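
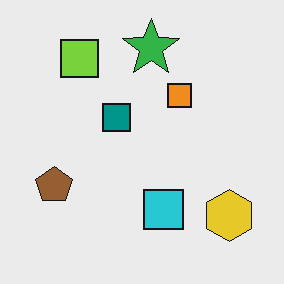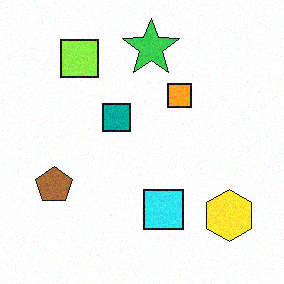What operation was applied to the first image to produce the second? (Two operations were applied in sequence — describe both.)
The transformation is: degraded with light additive noise, then brightened a little.

Random speckle covers the whole image, including the flat background. Every pixel — background and shapes alike — is uniformly brightened.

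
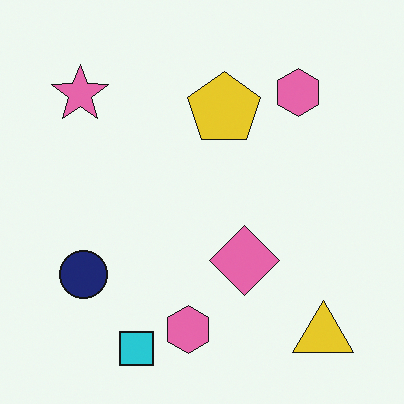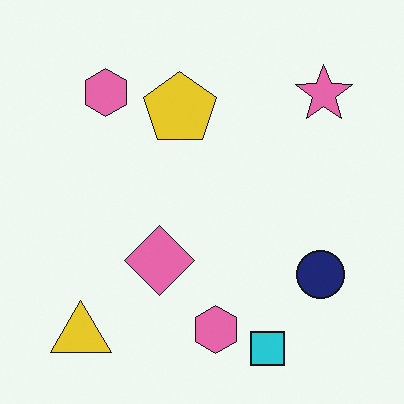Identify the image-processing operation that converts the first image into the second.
This is the original image flipped horizontally (left ↔ right).

The pink star is in the top-left of the first image and the top-right of the second — shapes on opposite sides of the vertical midline have swapped in a mirror flip.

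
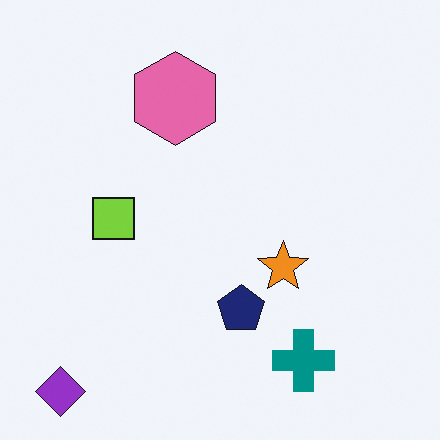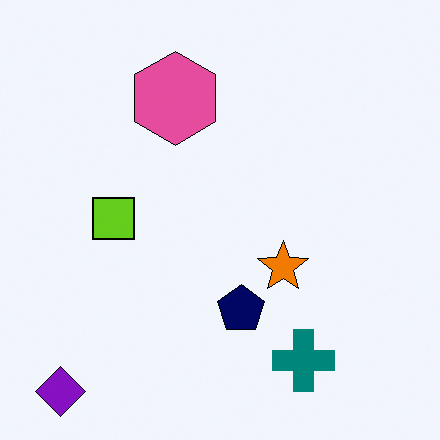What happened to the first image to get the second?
Given slightly increased contrast.

Tones are pushed away from mid-grey across the whole image — a global contrast change.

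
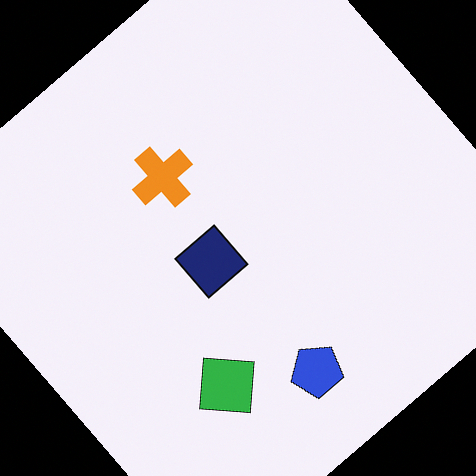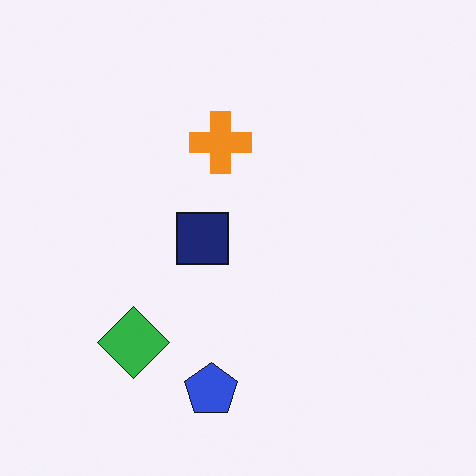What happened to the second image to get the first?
The image was rotated counter-clockwise by a large amount — several tens of degrees.

Every shape is tilted by the same angle and the image corners show triangular fill wedges — a whole-image rotation by a non-right angle.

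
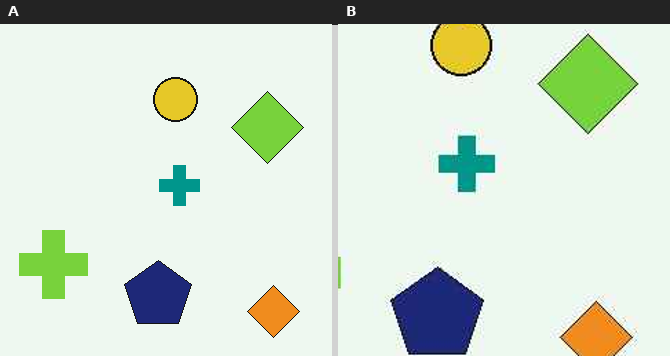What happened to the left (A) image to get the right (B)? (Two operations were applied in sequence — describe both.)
The image was JPEG-compressed with visible artifacts, then cropped to a modestly smaller region and rescaled.

Blocky 8×8 compression artifacts appear around shape edges and the flat background shows ringing — characteristic JPEG degradation. The visible shapes are larger and the field of view is narrower; shapes near the original edges may be partly or wholly outside the frame — a crop-and-rescale.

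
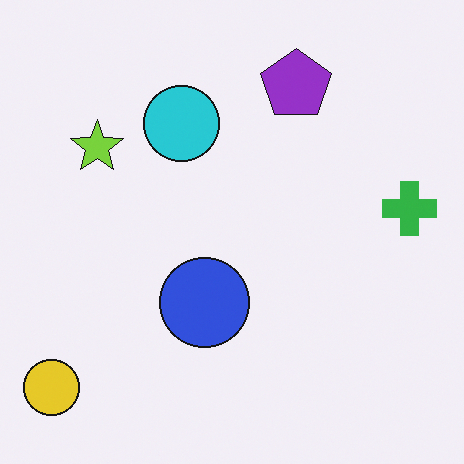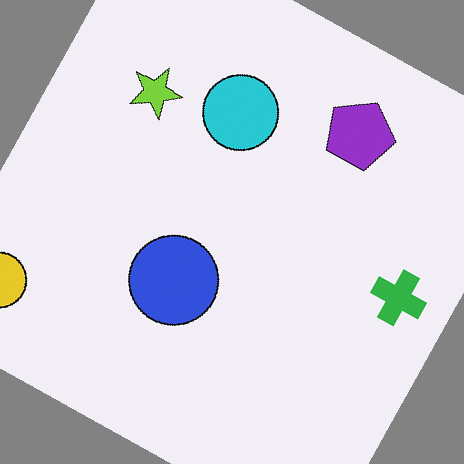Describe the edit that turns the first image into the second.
The second image is the first rotated clockwise by a moderate amount.

Every shape is tilted by the same angle and the image corners show triangular fill wedges — a whole-image rotation by a non-right angle.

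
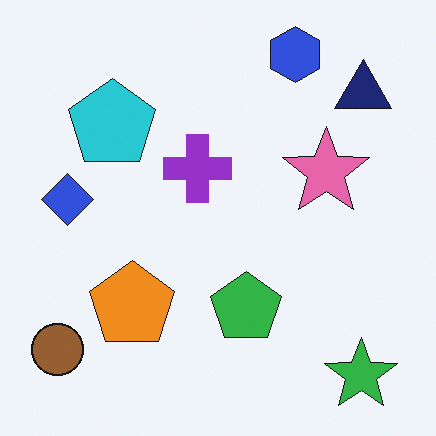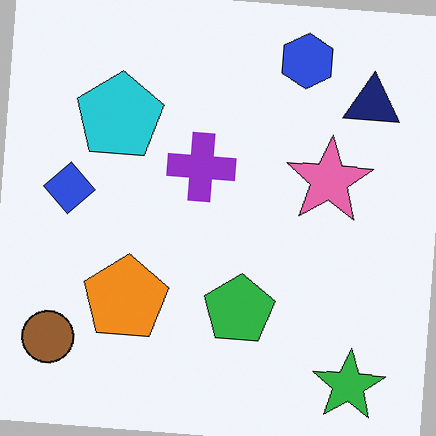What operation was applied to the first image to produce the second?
The second image is the first rotated clockwise by a few degrees.

Every shape is tilted by the same angle and the image corners show triangular fill wedges — a whole-image rotation by a non-right angle.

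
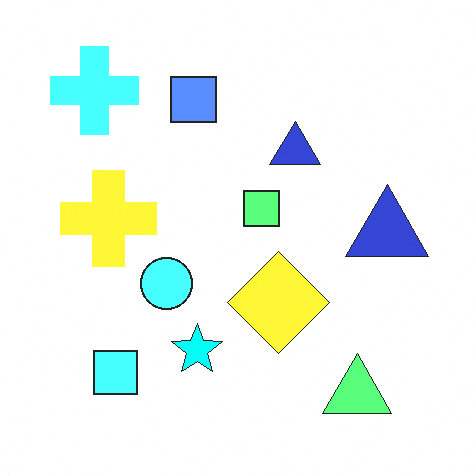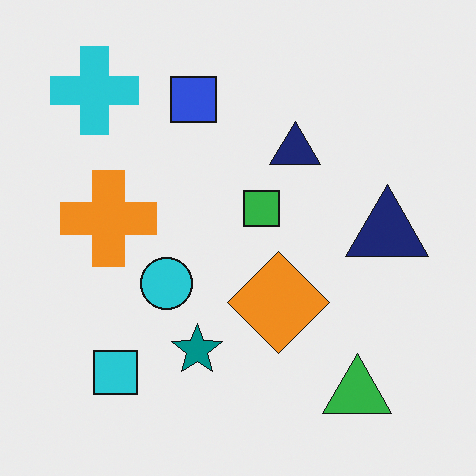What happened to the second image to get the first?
The first image is the second substantially brightened.

Every pixel — background and shapes alike — is uniformly brightened.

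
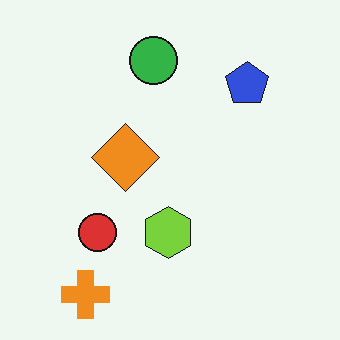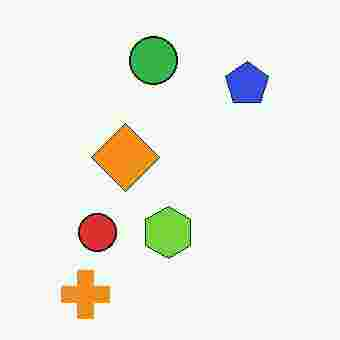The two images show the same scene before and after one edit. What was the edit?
The image was heavily JPEG-compressed with obvious blocking artifacts.

Blocky 8×8 compression artifacts appear around shape edges and the flat background shows ringing — characteristic JPEG degradation.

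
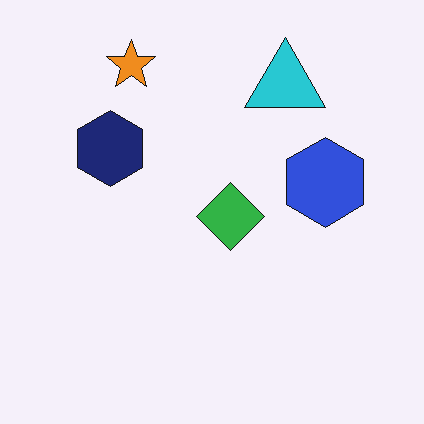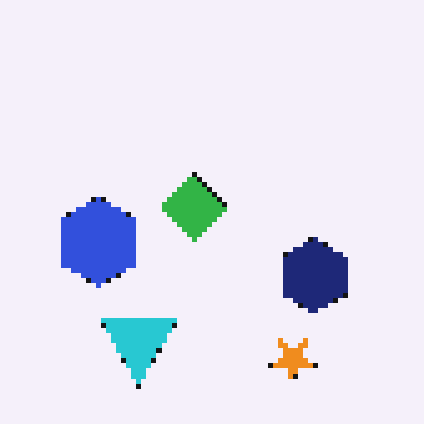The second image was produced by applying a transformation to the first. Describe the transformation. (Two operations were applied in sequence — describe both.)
The second image is the first rotated 180°, then lightly pixelated (a mild mosaic effect).

The orange star sits in the top-left of the first image and the bottom-right of the second — consistent with a whole-image 180° rotation. Shapes are reduced to large square blocks; fine edges and outlines are lost — a downscale-then-upscale (mosaic) effect.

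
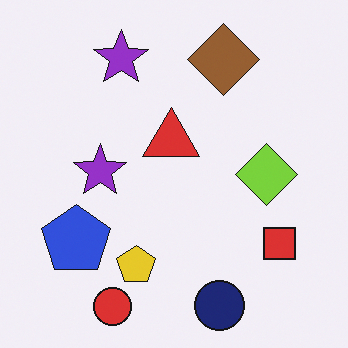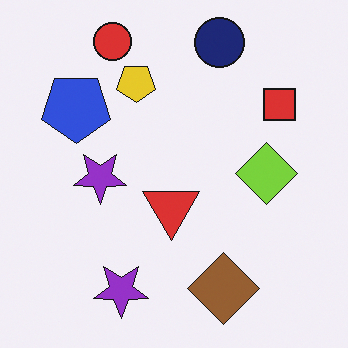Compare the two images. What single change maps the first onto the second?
The second image is the first flipped vertically (top ↔ bottom).

The red circle is in the bottom-left of the first image and the top-left of the second — shapes on opposite sides of the horizontal midline have swapped in a mirror flip.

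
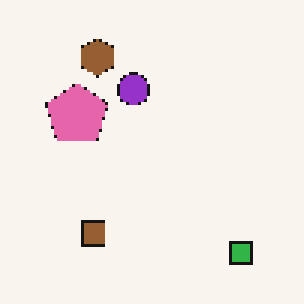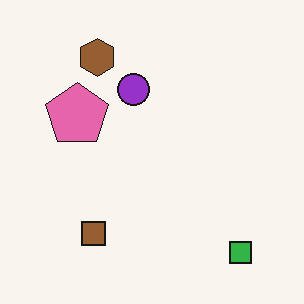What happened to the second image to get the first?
Lightly pixelated (a mild mosaic effect).

Shapes are reduced to large square blocks; fine edges and outlines are lost — a downscale-then-upscale (mosaic) effect.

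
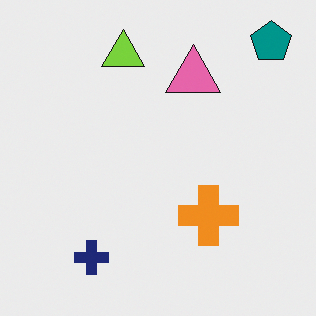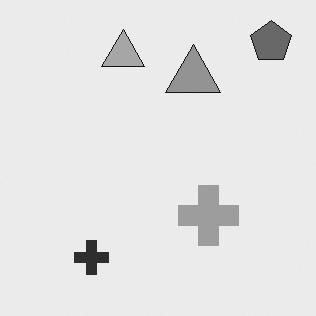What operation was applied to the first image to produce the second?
It was converted to grayscale.

All color is removed — every shape is now a shade of grey.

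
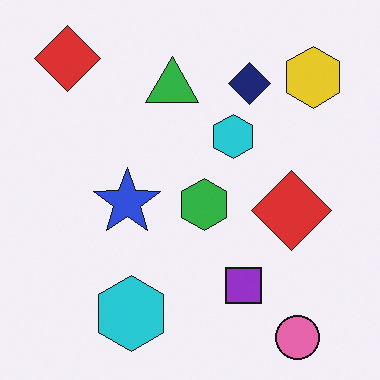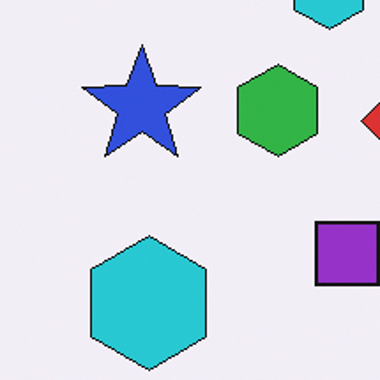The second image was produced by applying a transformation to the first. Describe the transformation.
The image was cropped tightly and scaled back up.

The visible shapes are larger and the field of view is narrower; shapes near the original edges may be partly or wholly outside the frame — a crop-and-rescale.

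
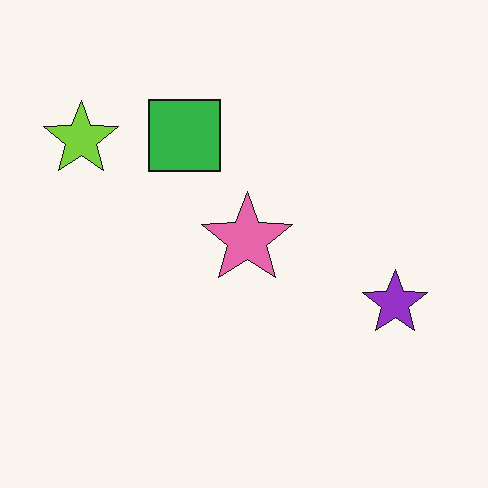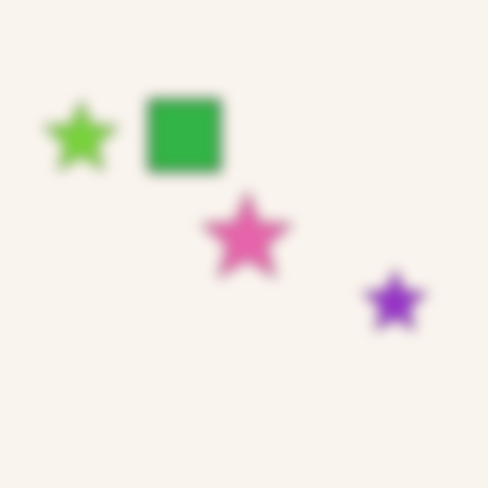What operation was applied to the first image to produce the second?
It was strongly gaussian-blurred.

Shape edges and outlines are uniformly softened across the whole image.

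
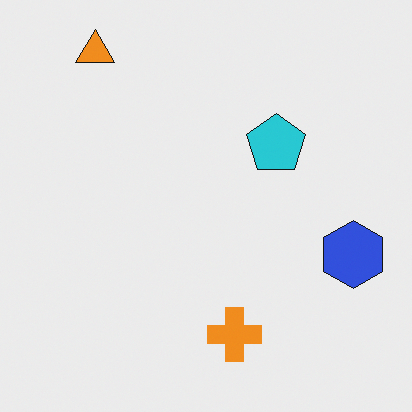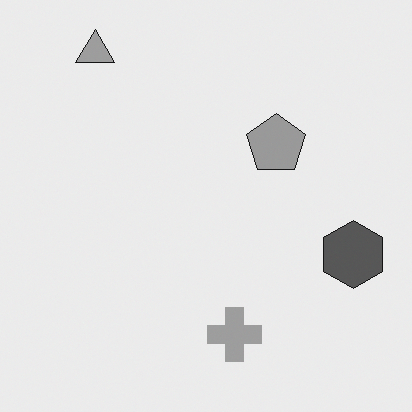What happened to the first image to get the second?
The image was converted to grayscale.

All color is removed — every shape is now a shade of grey.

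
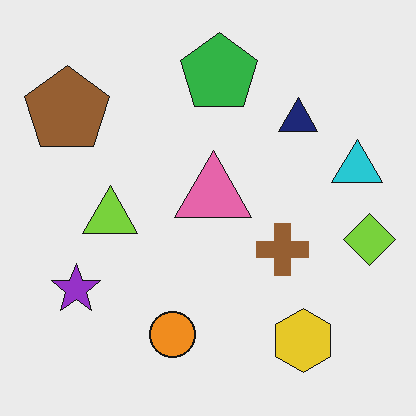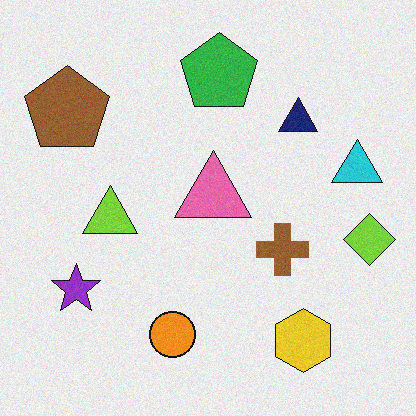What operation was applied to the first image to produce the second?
The transformation is: degraded with subtle gaussian noise.

Random speckle covers the whole image, including the flat background.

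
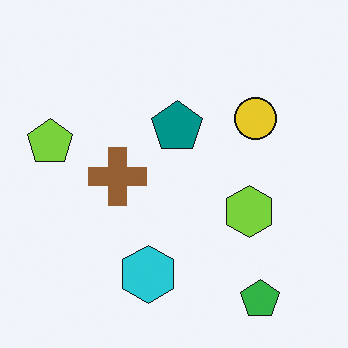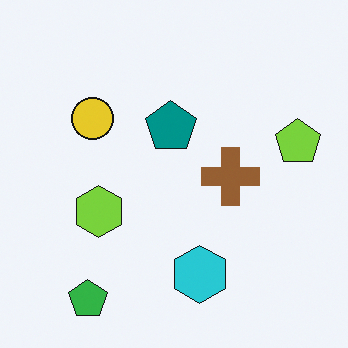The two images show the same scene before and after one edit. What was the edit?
It was flipped horizontally (left ↔ right).

The lime pentagon is in the left of the first image and the right of the second — shapes on opposite sides of the vertical midline have swapped in a mirror flip.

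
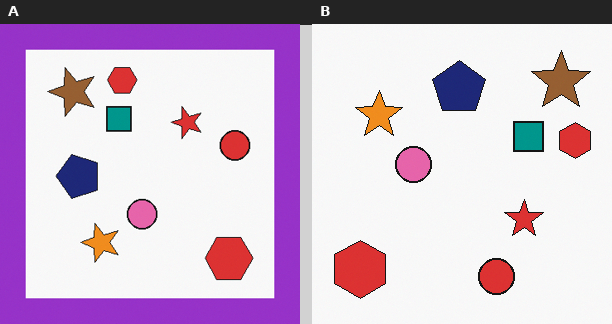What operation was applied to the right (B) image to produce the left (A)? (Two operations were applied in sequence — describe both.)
The left (A) image is the right (B) rotated 90° counter-clockwise, then framed with a purple border.

The brown star sits in the top-right of the right (B) image and the top-left of the left (A) — consistent with a whole-image 90° counter-clockwise rotation. A solid purple frame runs around the edge of the left (A) image, with the content slightly shrunk inside it.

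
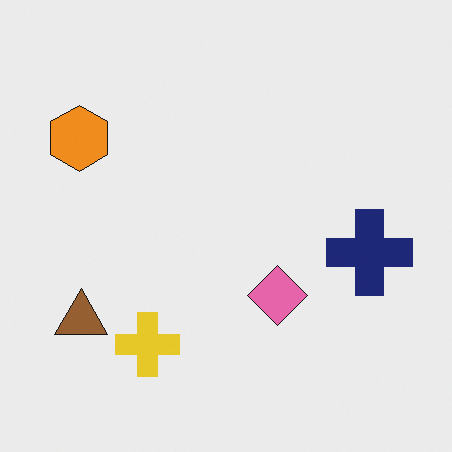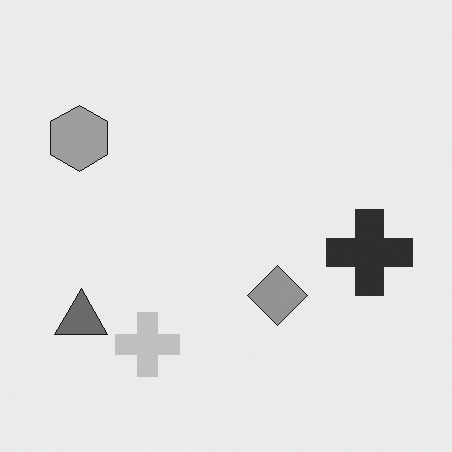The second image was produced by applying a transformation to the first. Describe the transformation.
The image was converted to grayscale.

All color is removed — every shape is now a shade of grey.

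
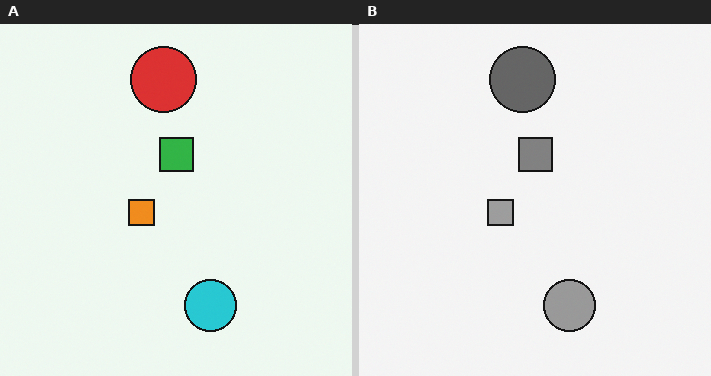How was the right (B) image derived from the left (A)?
Converted to grayscale.

All color is removed — every shape is now a shade of grey.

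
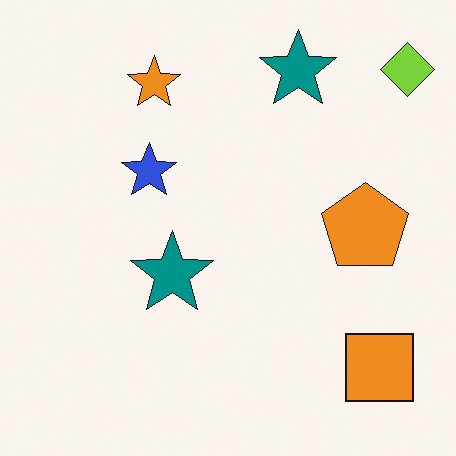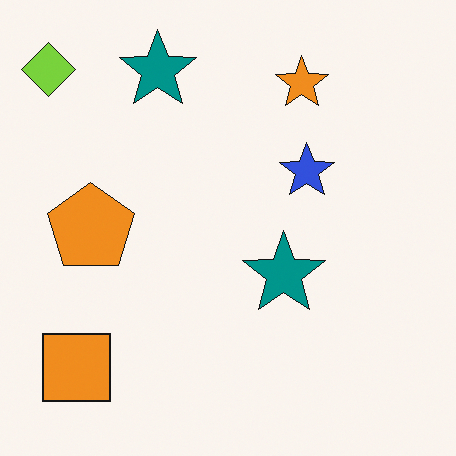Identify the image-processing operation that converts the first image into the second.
The image was flipped horizontally (left ↔ right).

The lime diamond is in the top-right of the first image and the top-left of the second — shapes on opposite sides of the vertical midline have swapped in a mirror flip.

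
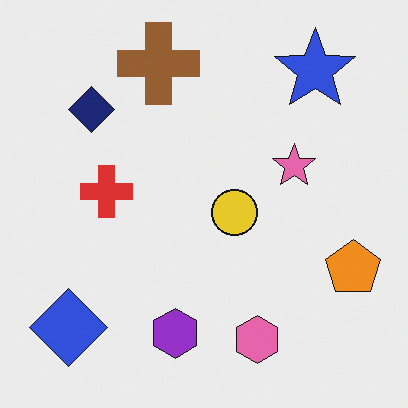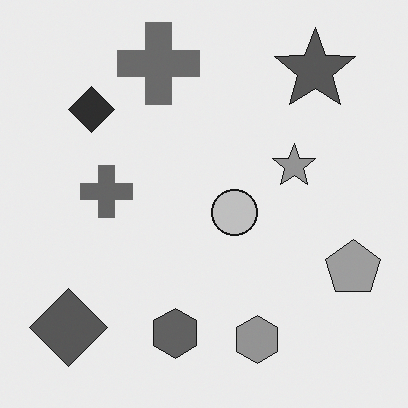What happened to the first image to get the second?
The transformation is: converted to grayscale.

All color is removed — every shape is now a shade of grey.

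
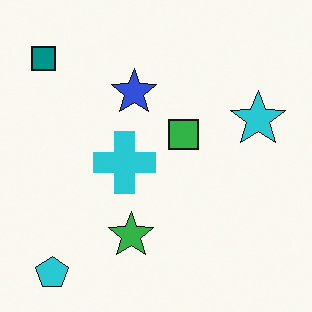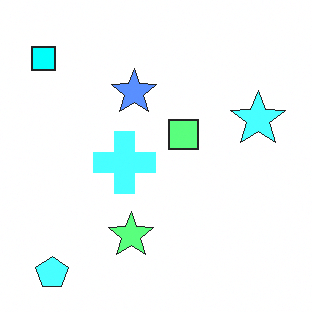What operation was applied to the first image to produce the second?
It was brightened a lot.

Every pixel — background and shapes alike — is uniformly brightened.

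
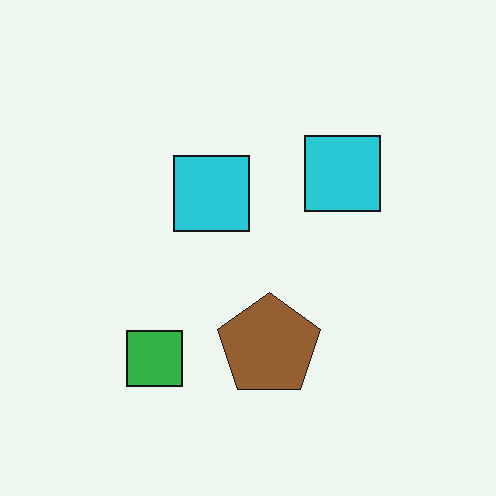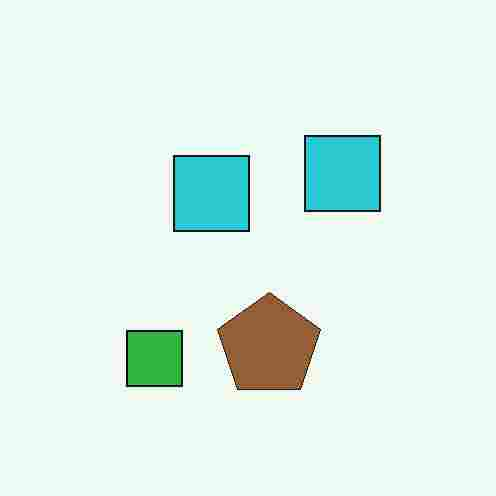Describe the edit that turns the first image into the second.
The image was degraded with heavy JPEG compression.

Blocky 8×8 compression artifacts appear around shape edges and the flat background shows ringing — characteristic JPEG degradation.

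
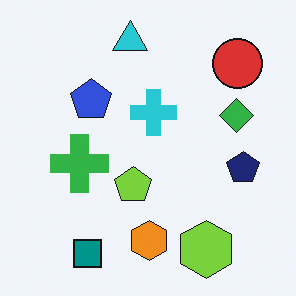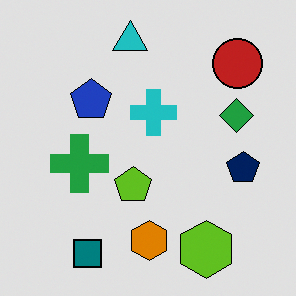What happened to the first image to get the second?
It was posterized to a reduced palette.

Each flat color has snapped to a coarser quantized level — most visibly, the near-white background has dropped to a flat grey.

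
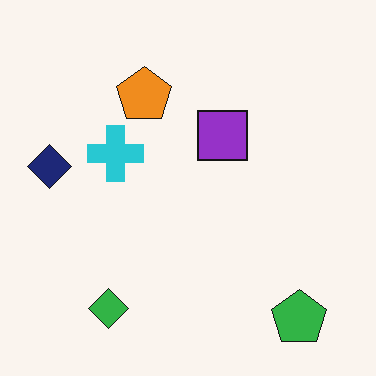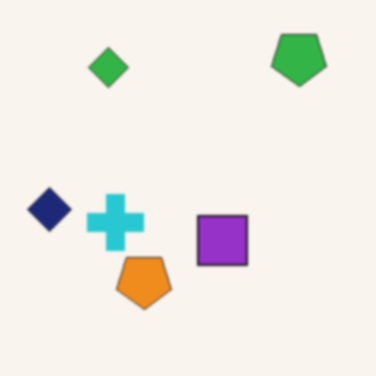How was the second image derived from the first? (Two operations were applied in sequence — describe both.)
It was given a subtle gaussian blur, then flipped vertically (top ↔ bottom).

Shape edges and outlines are uniformly softened across the whole image. The green pentagon is in the bottom-right of the first image and the top-right of the second — shapes on opposite sides of the horizontal midline have swapped in a mirror flip.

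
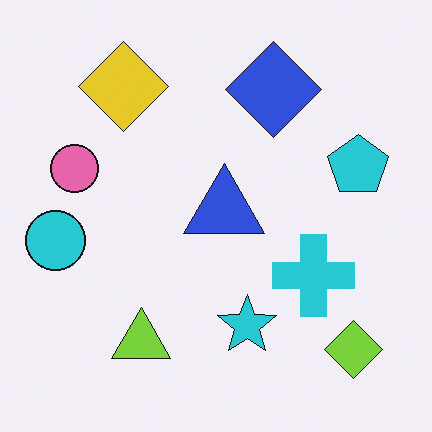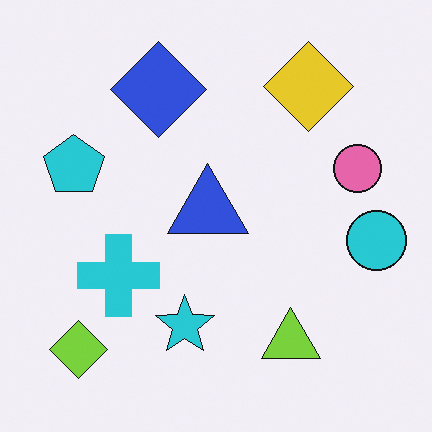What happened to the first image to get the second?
The second image is the first flipped horizontally (left ↔ right).

The cyan circle is in the left of the first image and the right of the second — shapes on opposite sides of the vertical midline have swapped in a mirror flip.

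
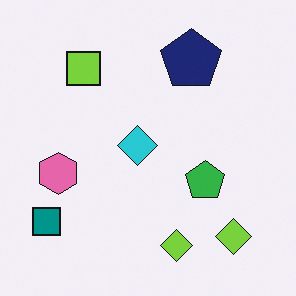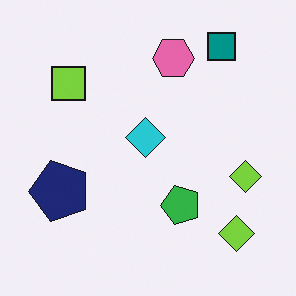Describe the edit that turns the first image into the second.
The image was transposed (reflected across the top-left ↔ bottom-right diagonal).

Shapes have swapped their row and column positions — what was in the top-right is now in the bottom-left — a diagonal reflection.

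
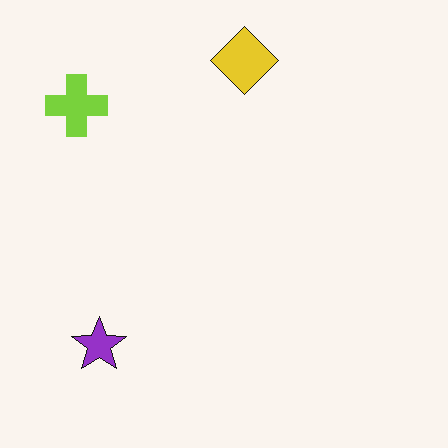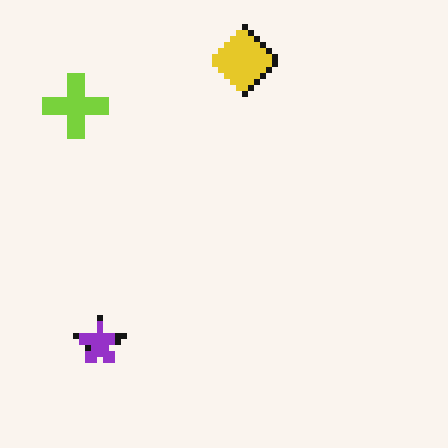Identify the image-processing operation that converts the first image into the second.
The transformation is: moderately pixelated.

Shapes are reduced to large square blocks; fine edges and outlines are lost — a downscale-then-upscale (mosaic) effect.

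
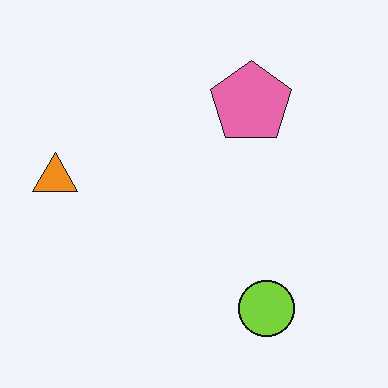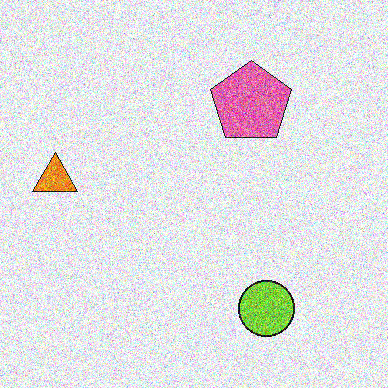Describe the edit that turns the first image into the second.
It was degraded with heavy additive noise.

Random speckle covers the whole image, including the flat background.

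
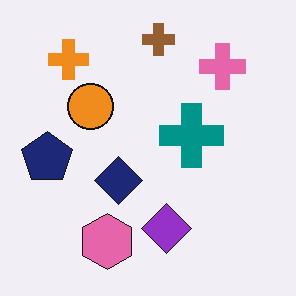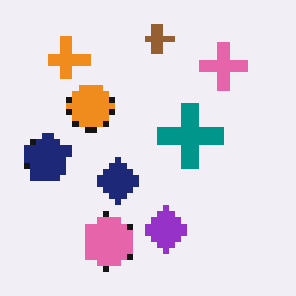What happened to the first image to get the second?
It was moderately pixelated.

Shapes are reduced to large square blocks; fine edges and outlines are lost — a downscale-then-upscale (mosaic) effect.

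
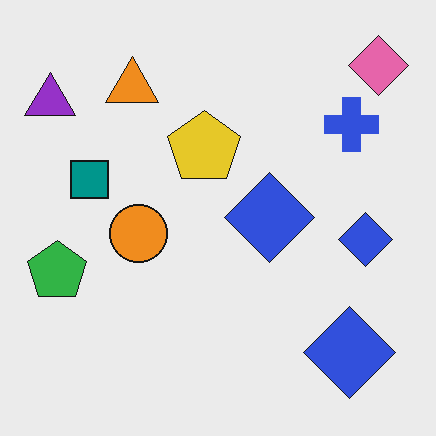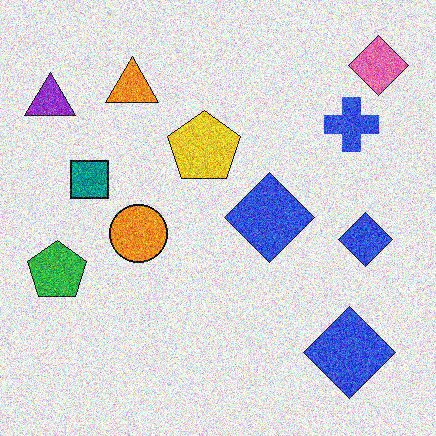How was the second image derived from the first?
The image was degraded with strong gaussian noise.

Random speckle covers the whole image, including the flat background.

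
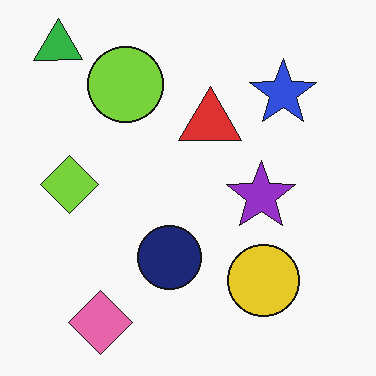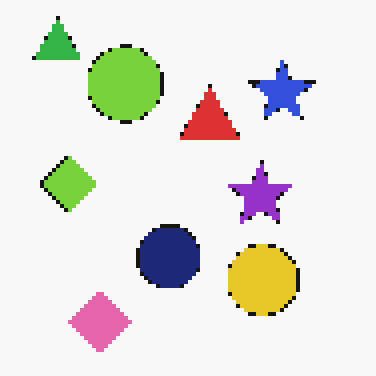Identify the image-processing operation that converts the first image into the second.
The second image is the first lightly pixelated (a mild mosaic effect).

Shapes are reduced to large square blocks; fine edges and outlines are lost — a downscale-then-upscale (mosaic) effect.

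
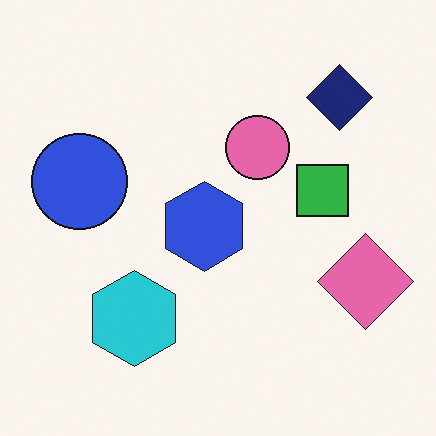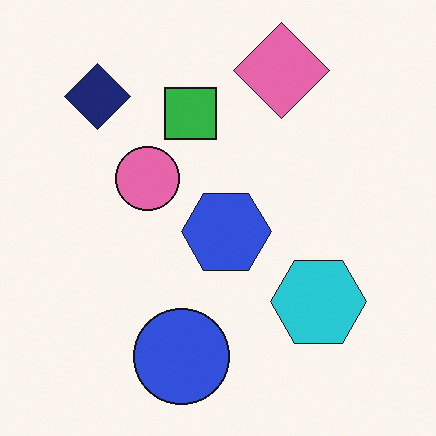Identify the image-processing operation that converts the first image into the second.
The transformation is: rotated 90° counter-clockwise.

The navy diamond sits in the top-right of the first image and the top-left of the second — consistent with a whole-image 90° counter-clockwise rotation.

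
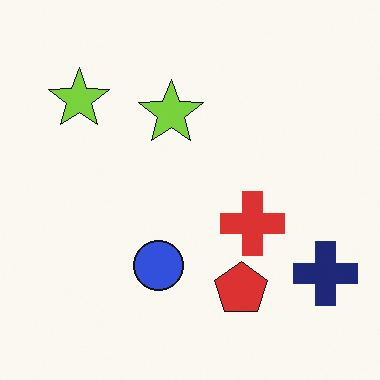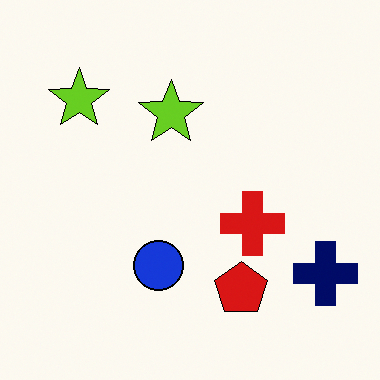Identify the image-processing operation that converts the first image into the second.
This is the original image given slightly increased contrast.

Tones are pushed away from mid-grey across the whole image — a global contrast change.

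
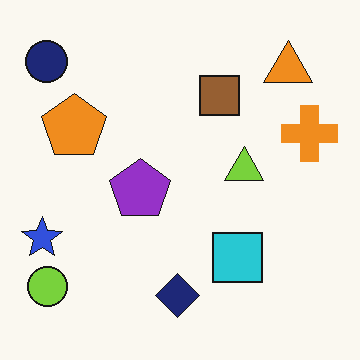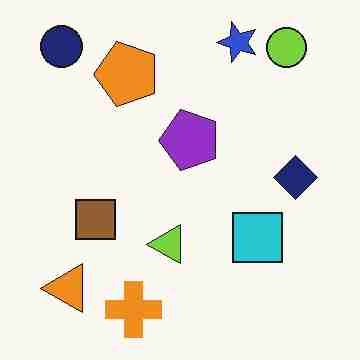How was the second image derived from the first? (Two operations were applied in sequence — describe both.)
The second image is the first transposed (reflected across the top-left ↔ bottom-right diagonal), then heavily JPEG-compressed with obvious blocking artifacts.

Shapes have swapped their row and column positions — what was in the top-right is now in the bottom-left — a diagonal reflection. Blocky 8×8 compression artifacts appear around shape edges and the flat background shows ringing — characteristic JPEG degradation.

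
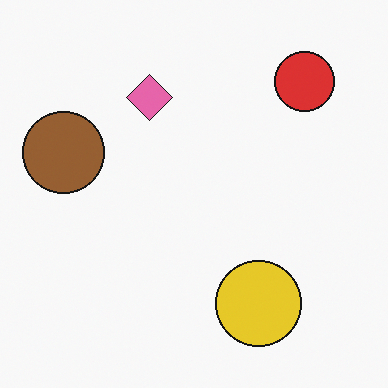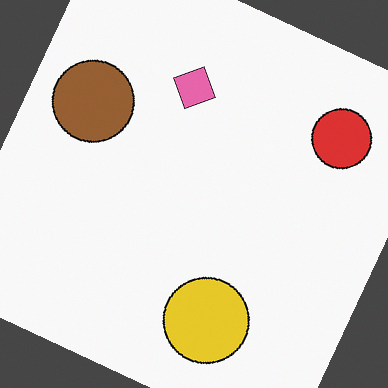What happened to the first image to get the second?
Rotated clockwise by a moderate amount.

Every shape is tilted by the same angle and the image corners show triangular fill wedges — a whole-image rotation by a non-right angle.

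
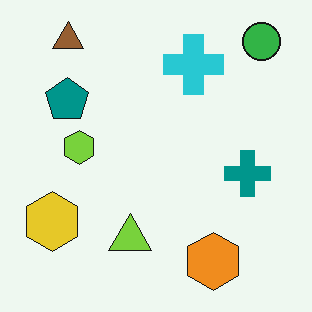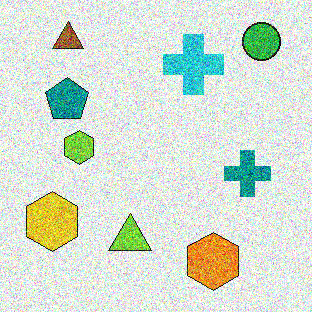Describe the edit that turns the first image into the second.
The image was degraded with a thick layer of grain.

Random speckle covers the whole image, including the flat background.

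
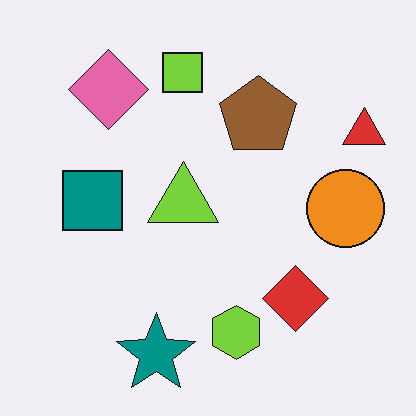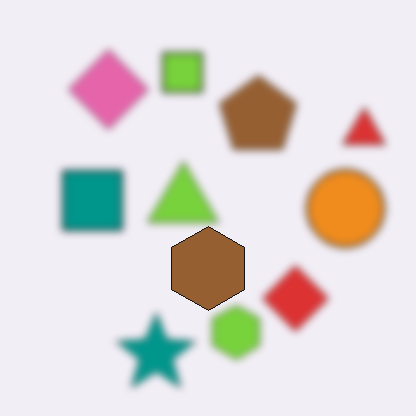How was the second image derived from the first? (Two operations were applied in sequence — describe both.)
Moderately blurred, then overlaid with an additional brown hexagon.

Shape edges and outlines are uniformly softened across the whole image. A brown hexagon appears in the second image that is absent from the first.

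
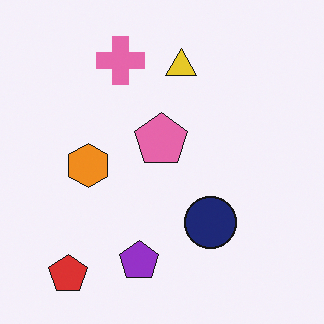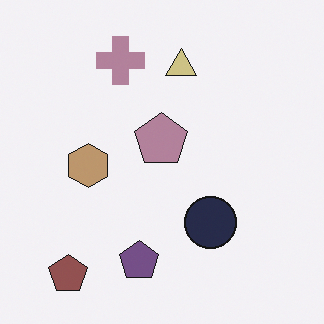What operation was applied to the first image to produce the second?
The second image is the first made much more muted (saturation change).

All colors are more muted and greyish — a global saturation change.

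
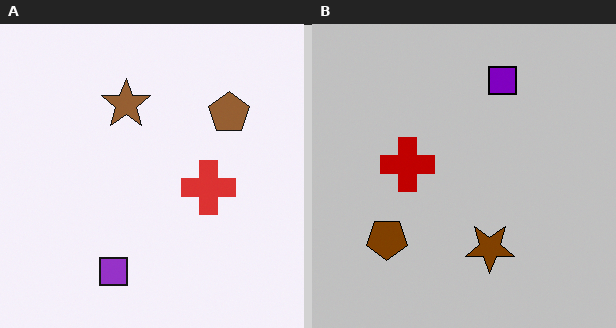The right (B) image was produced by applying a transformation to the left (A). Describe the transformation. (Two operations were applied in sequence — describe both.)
The transformation is: heavily posterized to just a handful of flat colors, then rotated 180°.

Each flat color has snapped to a coarser quantized level — most visibly, the near-white background has dropped to a flat grey. The purple square sits in the bottom of the left (A) image and the top of the right (B) — consistent with a whole-image 180° rotation.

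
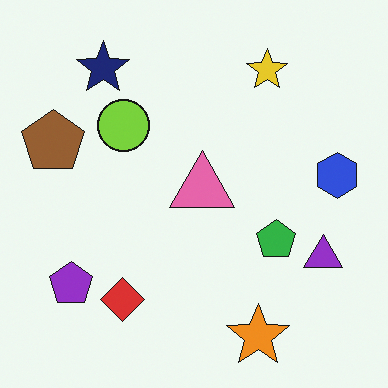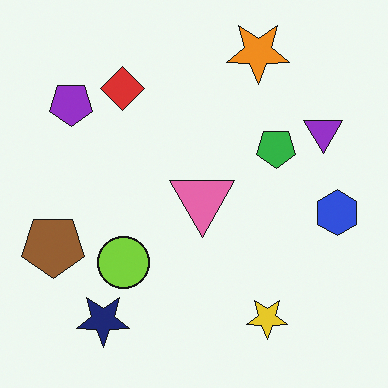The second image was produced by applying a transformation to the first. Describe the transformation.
The transformation is: flipped vertically (top ↔ bottom).

The orange star is in the bottom of the first image and the top of the second — shapes on opposite sides of the horizontal midline have swapped in a mirror flip.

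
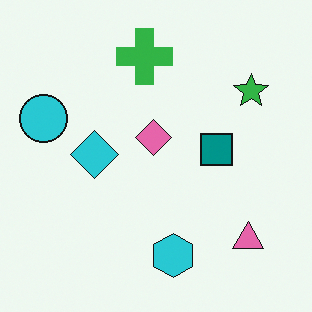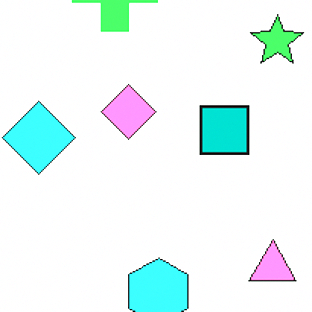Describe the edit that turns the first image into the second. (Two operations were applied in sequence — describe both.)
Cropped to a modestly smaller region and rescaled, then noticeably brightened.

The visible shapes are larger and the field of view is narrower; shapes near the original edges may be partly or wholly outside the frame — a crop-and-rescale. Every pixel — background and shapes alike — is uniformly brightened.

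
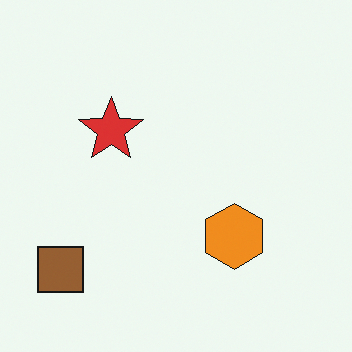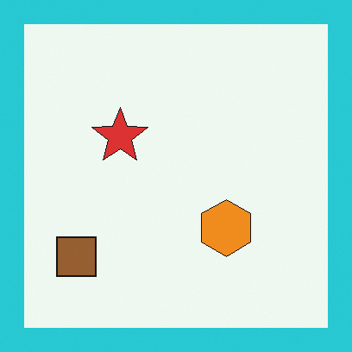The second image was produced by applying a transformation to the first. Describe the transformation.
This is the original image framed with a cyan border.

A solid cyan frame runs around the edge of the second image, with the content slightly shrunk inside it.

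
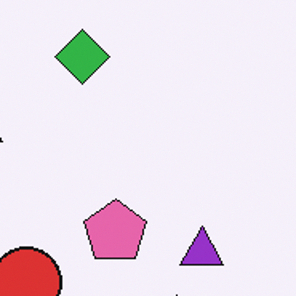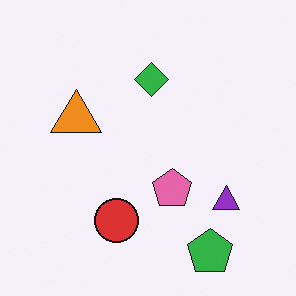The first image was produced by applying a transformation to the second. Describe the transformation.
Cropped slightly and scaled back up.

The visible shapes are larger and the field of view is narrower; shapes near the original edges may be partly or wholly outside the frame — a crop-and-rescale.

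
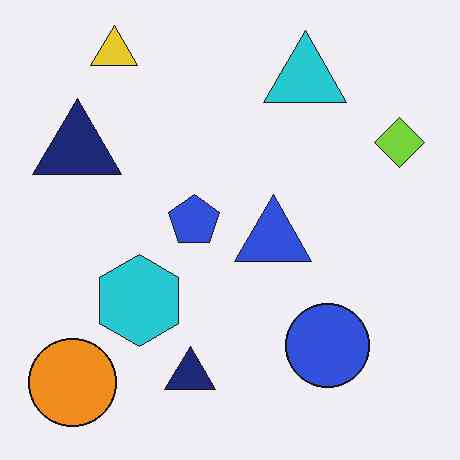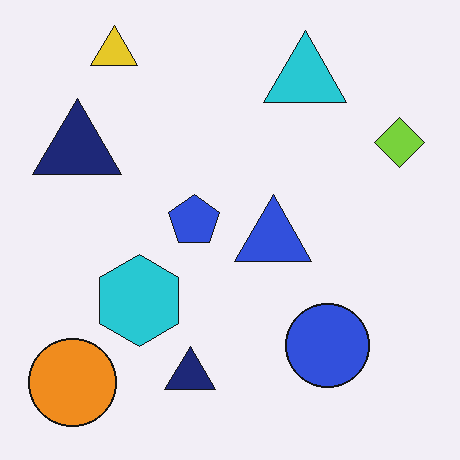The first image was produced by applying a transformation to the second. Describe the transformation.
It was JPEG-compressed with visible artifacts.

Blocky 8×8 compression artifacts appear around shape edges and the flat background shows ringing — characteristic JPEG degradation.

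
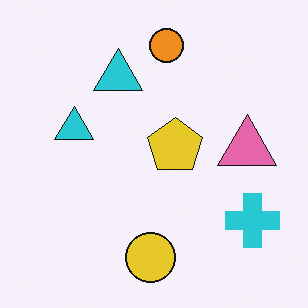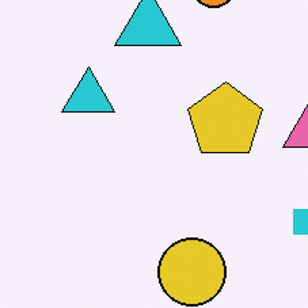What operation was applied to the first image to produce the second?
It was cropped slightly and scaled back up.

The visible shapes are larger and the field of view is narrower; shapes near the original edges may be partly or wholly outside the frame — a crop-and-rescale.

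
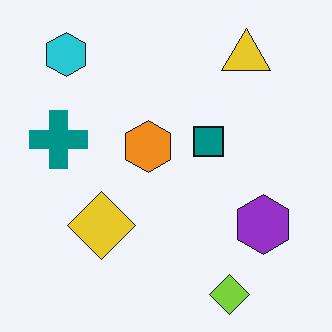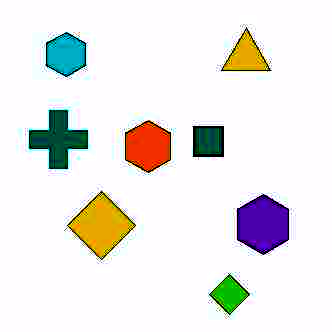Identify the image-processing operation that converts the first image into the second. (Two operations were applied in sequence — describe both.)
The image was degraded with heavy JPEG compression, then given much higher contrast.

Blocky 8×8 compression artifacts appear around shape edges and the flat background shows ringing — characteristic JPEG degradation. Tones are pushed away from mid-grey across the whole image — a global contrast change.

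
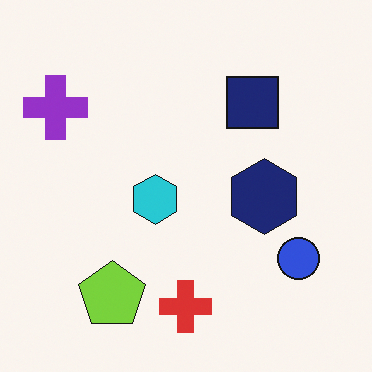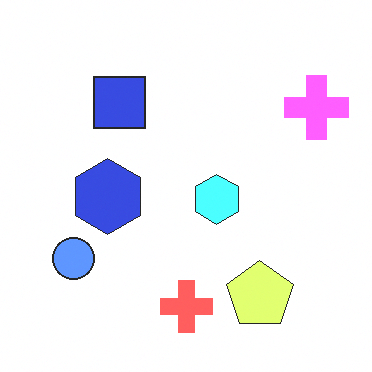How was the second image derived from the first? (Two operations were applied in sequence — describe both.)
The image was flipped horizontally (left ↔ right), then brightened a lot.

The purple cross is in the top-left of the first image and the top-right of the second — shapes on opposite sides of the vertical midline have swapped in a mirror flip. Every pixel — background and shapes alike — is uniformly brightened.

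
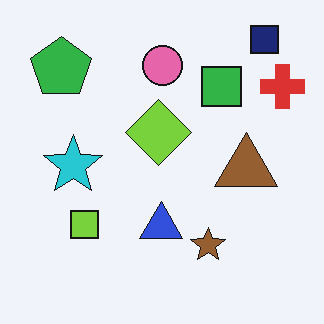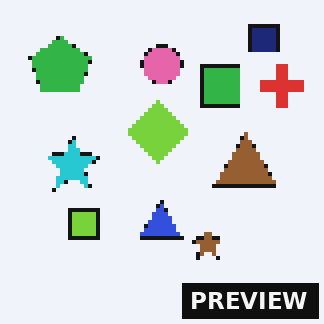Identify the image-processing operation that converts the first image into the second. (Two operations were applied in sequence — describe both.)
The image was mildly pixelated, then watermarked with the text "PREVIEW" in the lower-right corner.

Shapes are reduced to large square blocks; fine edges and outlines are lost — a downscale-then-upscale (mosaic) effect. A dark label reading "PREVIEW" appears in the lower-right corner.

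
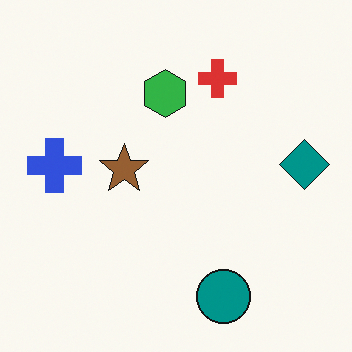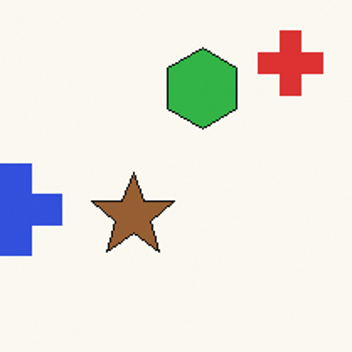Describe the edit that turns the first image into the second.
It was cropped tightly and scaled back up.

The visible shapes are larger and the field of view is narrower; shapes near the original edges may be partly or wholly outside the frame — a crop-and-rescale.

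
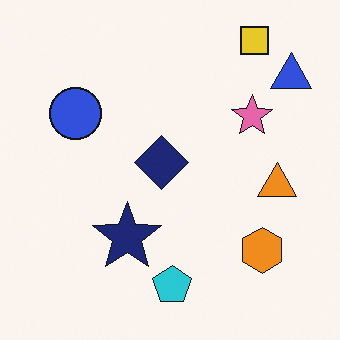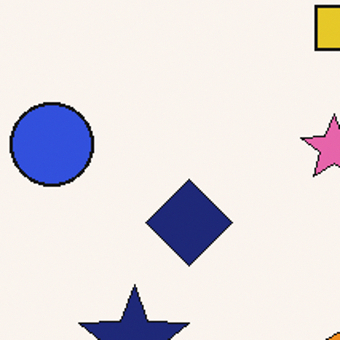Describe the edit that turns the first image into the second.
The image was cropped to a modestly smaller region and rescaled.

The visible shapes are larger and the field of view is narrower; shapes near the original edges may be partly or wholly outside the frame — a crop-and-rescale.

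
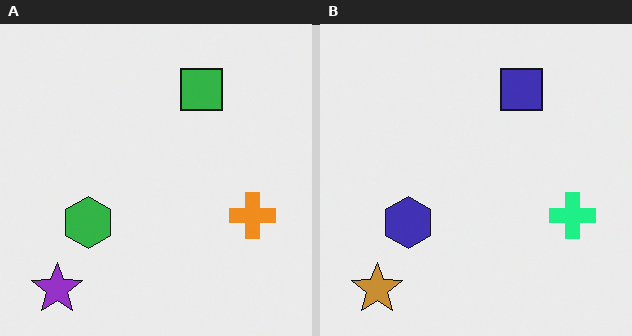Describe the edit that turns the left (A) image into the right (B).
Hue-shifted noticeably.

Every shape's color has rotated by the same amount around the hue wheel — a uniform hue shift.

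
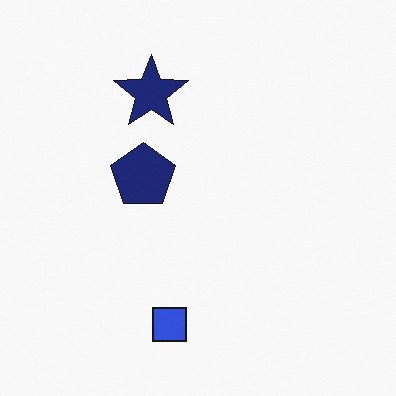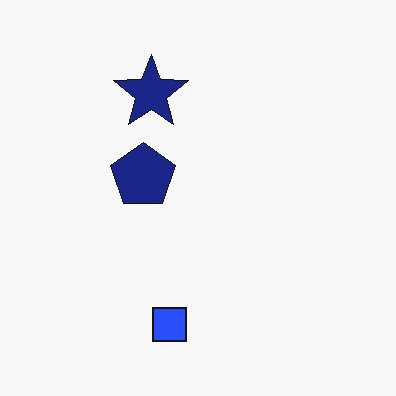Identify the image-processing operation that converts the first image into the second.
The image was slightly oversaturated.

All colors are more vivid — a global saturation change.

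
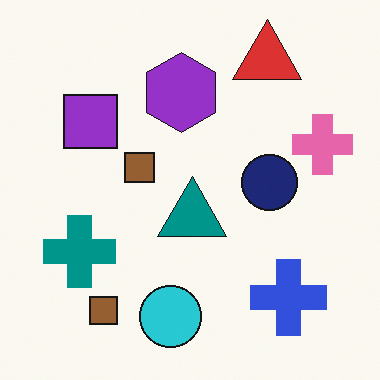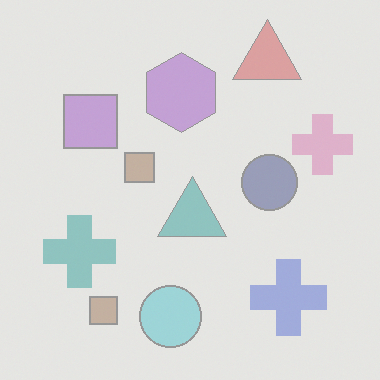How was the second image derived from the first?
The image was given much lower contrast.

Tones are pushed toward mid-grey across the whole image — a global contrast change.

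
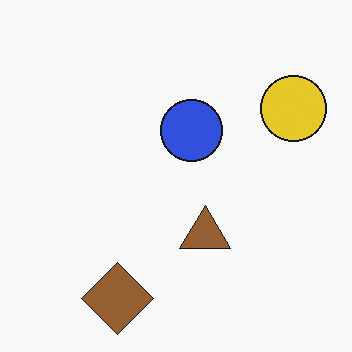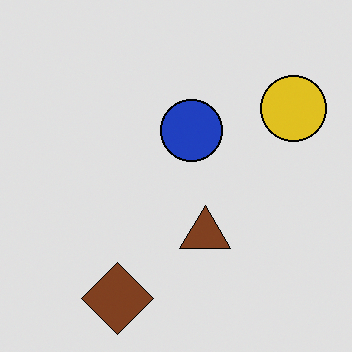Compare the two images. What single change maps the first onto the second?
This is the original image posterized to a reduced palette.

Each flat color has snapped to a coarser quantized level — most visibly, the near-white background has dropped to a flat grey.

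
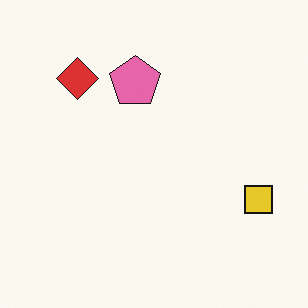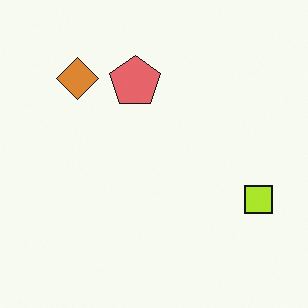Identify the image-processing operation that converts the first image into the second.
This is the original image hue-shifted slightly.

Every shape's color has rotated by the same amount around the hue wheel — a uniform hue shift.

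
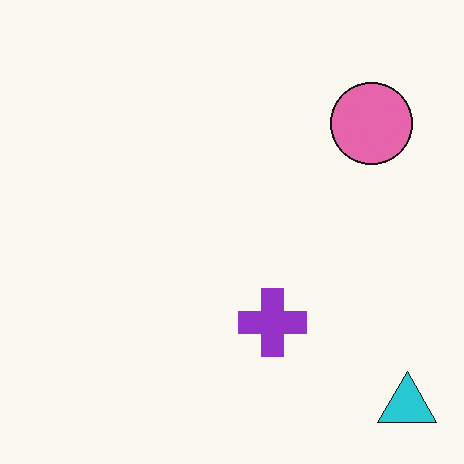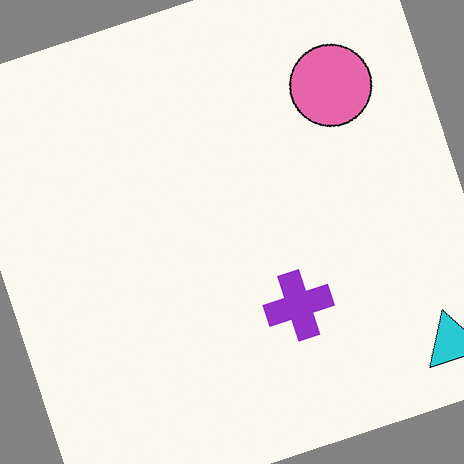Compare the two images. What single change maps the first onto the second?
The second image is the first rotated counter-clockwise by a clearly visible amount.

Every shape is tilted by the same angle and the image corners show triangular fill wedges — a whole-image rotation by a non-right angle.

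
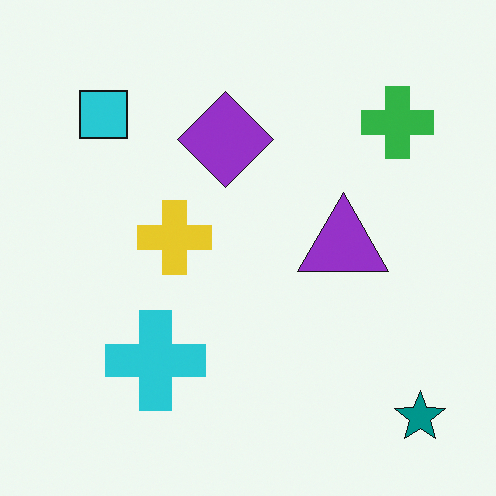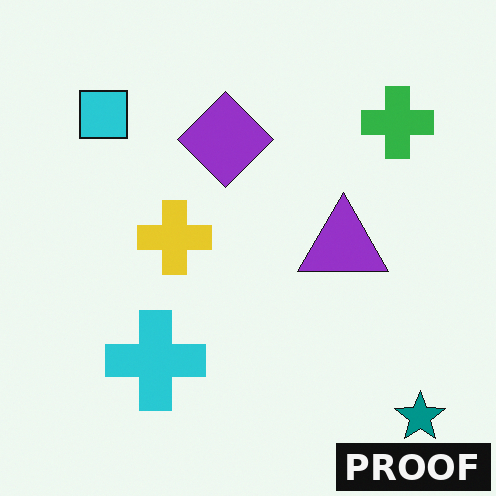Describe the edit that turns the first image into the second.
The image was watermarked with the text "PROOF" in the lower-right corner.

A dark label reading "PROOF" appears in the lower-right corner.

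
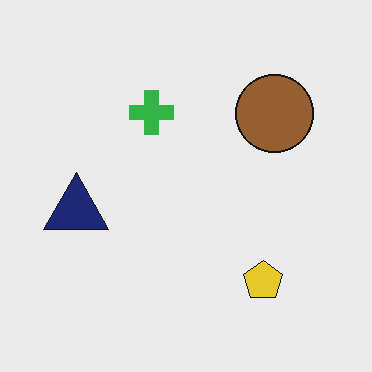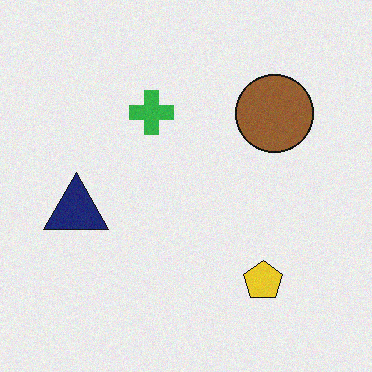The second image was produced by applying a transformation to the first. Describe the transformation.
This is the original image degraded with light additive noise.

Random speckle covers the whole image, including the flat background.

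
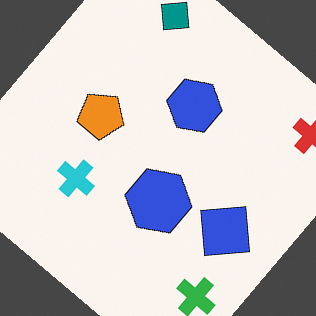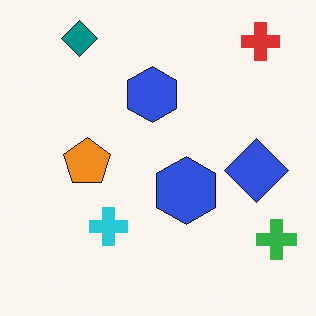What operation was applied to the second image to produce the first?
It was rotated clockwise by a large amount — several tens of degrees.

Every shape is tilted by the same angle and the image corners show triangular fill wedges — a whole-image rotation by a non-right angle.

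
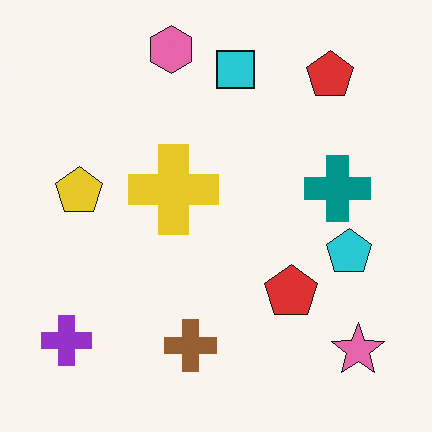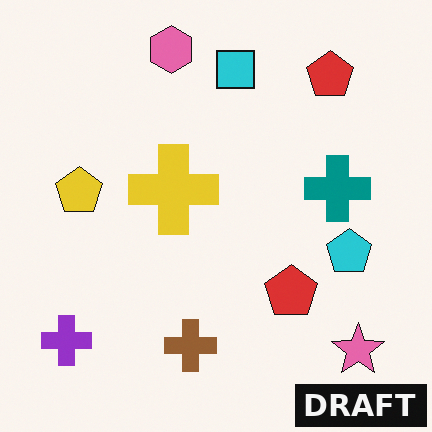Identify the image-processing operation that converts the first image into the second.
Watermarked with the text "DRAFT" in the lower-right corner.

A dark label reading "DRAFT" appears in the lower-right corner.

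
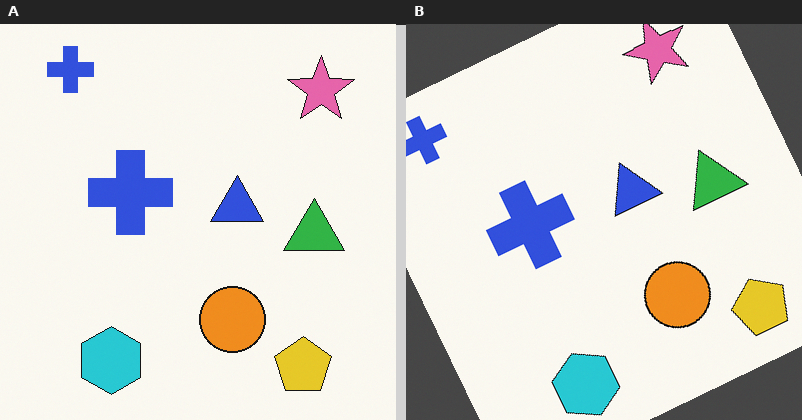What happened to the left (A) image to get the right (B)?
This is the original image rotated counter-clockwise by a clearly visible amount.

Every shape is tilted by the same angle and the image corners show triangular fill wedges — a whole-image rotation by a non-right angle.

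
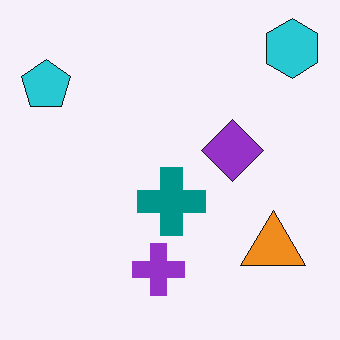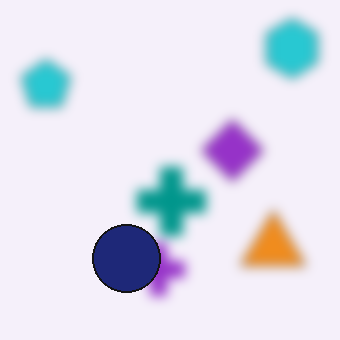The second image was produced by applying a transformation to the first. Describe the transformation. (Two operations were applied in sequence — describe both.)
The transformation is: heavily blurred, then overlaid with an additional navy circle.

Shape edges and outlines are uniformly softened across the whole image. A navy circle appears in the second image that is absent from the first.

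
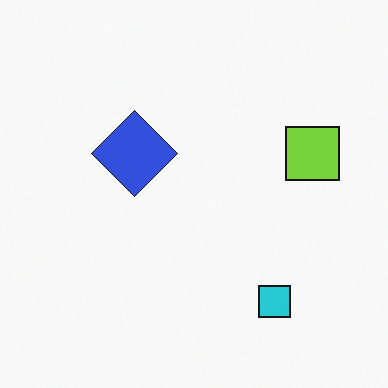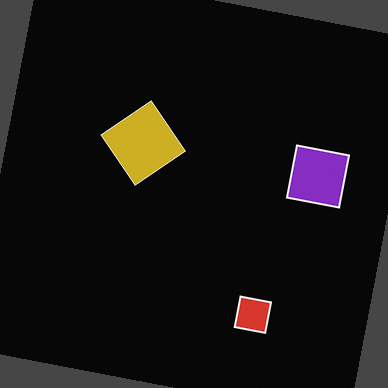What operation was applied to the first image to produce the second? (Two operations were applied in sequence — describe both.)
The transformation is: color-inverted (negative), then rotated clockwise by a few degrees.

The light background has become dark and every shape's color is its complement — a photographic negative. Every shape is tilted by the same angle and the image corners show triangular fill wedges — a whole-image rotation by a non-right angle.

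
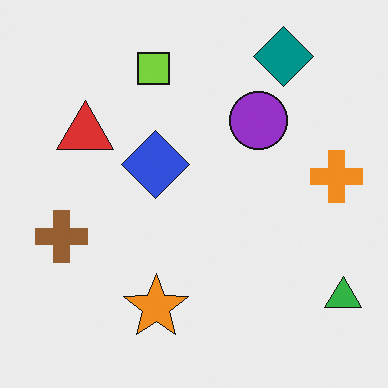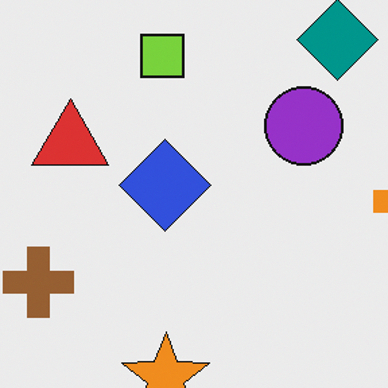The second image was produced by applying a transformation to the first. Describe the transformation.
The second image is the first cropped to a modestly smaller region and rescaled.

The visible shapes are larger and the field of view is narrower; shapes near the original edges may be partly or wholly outside the frame — a crop-and-rescale.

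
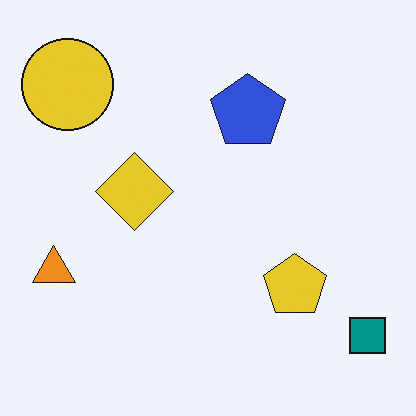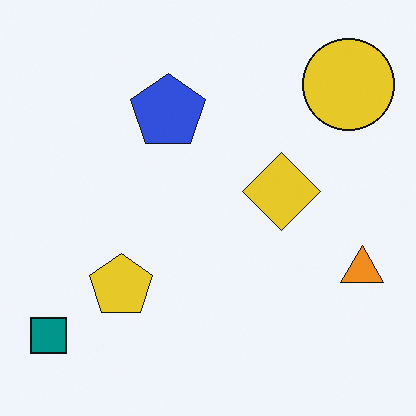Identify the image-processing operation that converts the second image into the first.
The transformation is: flipped horizontally (left ↔ right).

The teal square is in the bottom-left of the second image and the bottom-right of the first — shapes on opposite sides of the vertical midline have swapped in a mirror flip.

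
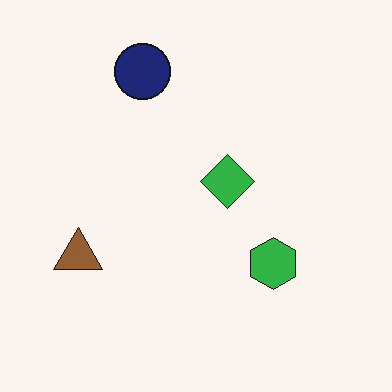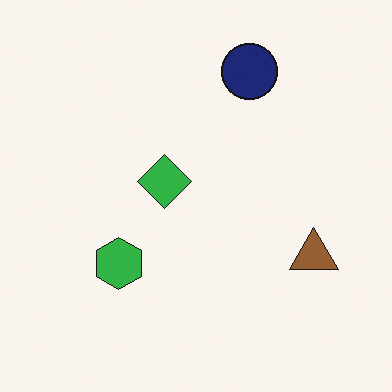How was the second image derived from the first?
The image was flipped horizontally (left ↔ right).

The brown triangle is in the left of the first image and the right of the second — shapes on opposite sides of the vertical midline have swapped in a mirror flip.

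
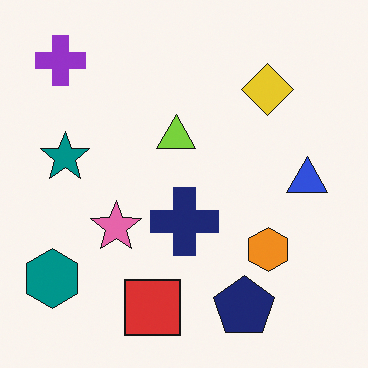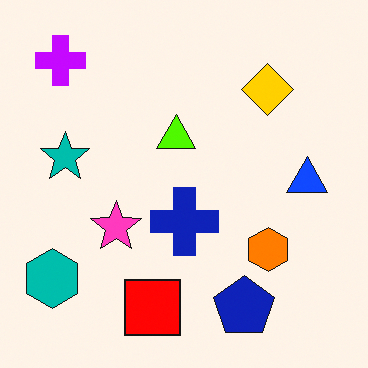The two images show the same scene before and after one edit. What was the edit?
This is the original image heavily oversaturated.

All colors are more vivid — a global saturation change.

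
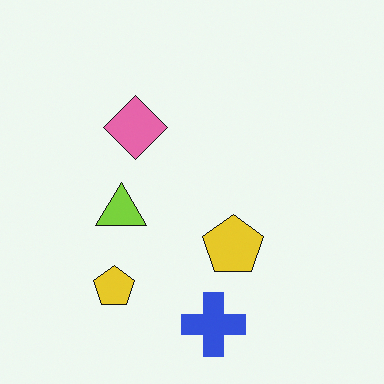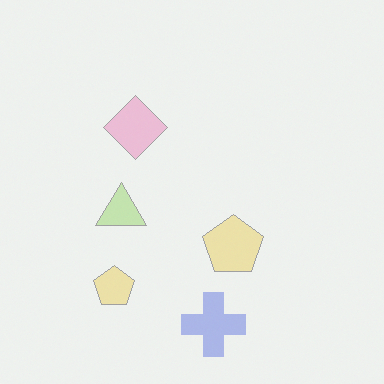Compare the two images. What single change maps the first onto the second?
The second image is the first washed out (contrast reduced).

Tones are pushed toward mid-grey across the whole image — a global contrast change.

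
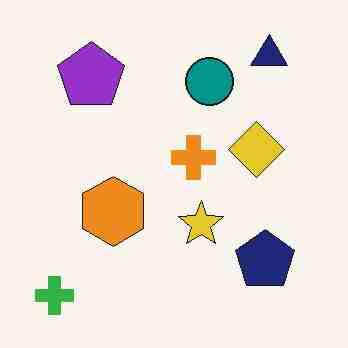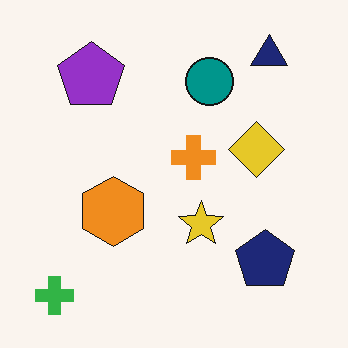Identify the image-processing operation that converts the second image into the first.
Heavily JPEG-compressed with obvious blocking artifacts.

Blocky 8×8 compression artifacts appear around shape edges and the flat background shows ringing — characteristic JPEG degradation.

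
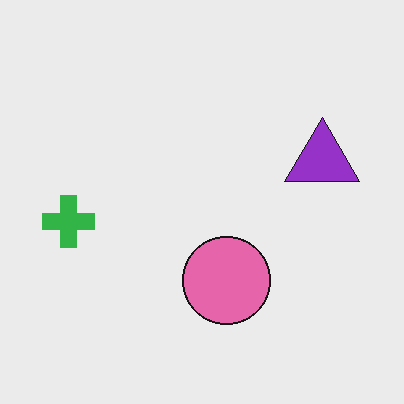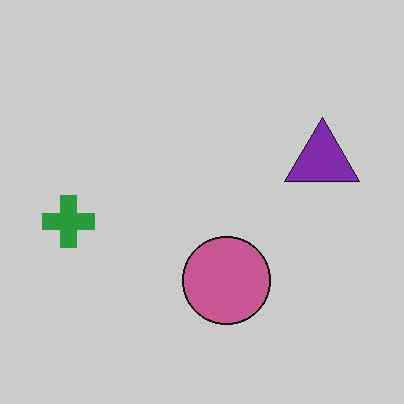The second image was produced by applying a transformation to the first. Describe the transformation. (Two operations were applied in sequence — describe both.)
The image was darkened a little, then given moderate JPEG compression.

Every pixel — background and shapes alike — is uniformly darkened. Blocky 8×8 compression artifacts appear around shape edges and the flat background shows ringing — characteristic JPEG degradation.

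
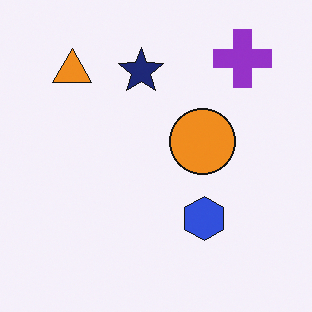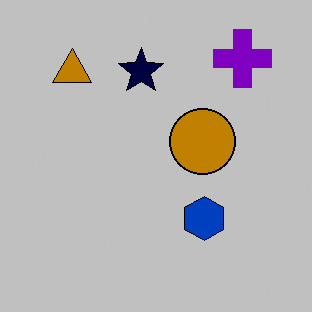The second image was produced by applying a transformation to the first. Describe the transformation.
Heavily posterized to just a handful of flat colors.

Each flat color has snapped to a coarser quantized level — most visibly, the near-white background has dropped to a flat grey.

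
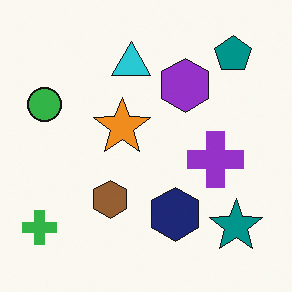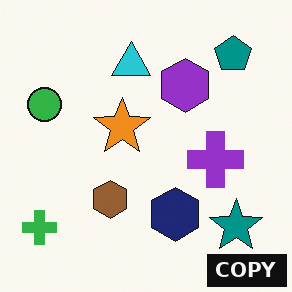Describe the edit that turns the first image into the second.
It was watermarked with the text "COPY" in the lower-right corner.

A dark label reading "COPY" appears in the lower-right corner.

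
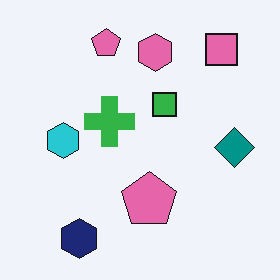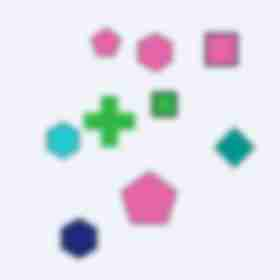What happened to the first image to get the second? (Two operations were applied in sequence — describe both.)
The second image is the first moderately blurred, then heavily JPEG-compressed with obvious blocking artifacts.

Shape edges and outlines are uniformly softened across the whole image. Blocky 8×8 compression artifacts appear around shape edges and the flat background shows ringing — characteristic JPEG degradation.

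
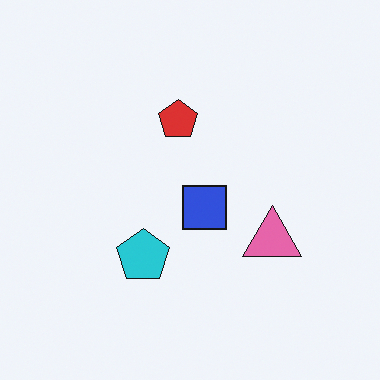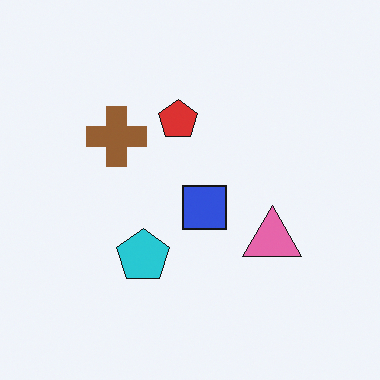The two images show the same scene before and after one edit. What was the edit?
The transformation is: overlaid with an additional brown cross.

A brown cross appears in the second image that is absent from the first.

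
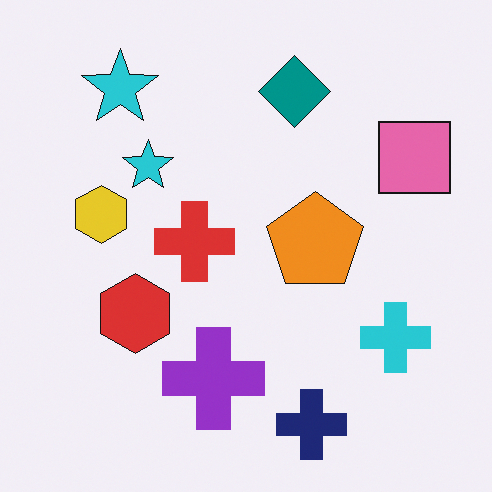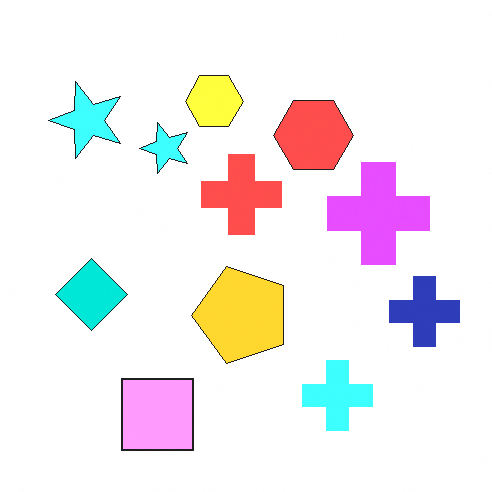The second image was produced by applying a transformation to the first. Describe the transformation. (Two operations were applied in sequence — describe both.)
The transformation is: noticeably brightened, then transposed (reflected across the top-left ↔ bottom-right diagonal).

Every pixel — background and shapes alike — is uniformly brightened. Shapes have swapped their row and column positions — what was in the top-right is now in the bottom-left — a diagonal reflection.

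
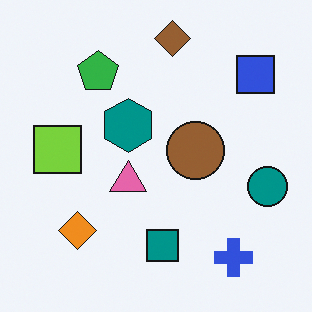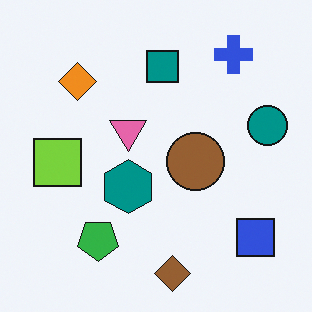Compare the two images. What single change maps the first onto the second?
The second image is the first flipped vertically (top ↔ bottom).

The brown diamond is in the top of the first image and the bottom of the second — shapes on opposite sides of the horizontal midline have swapped in a mirror flip.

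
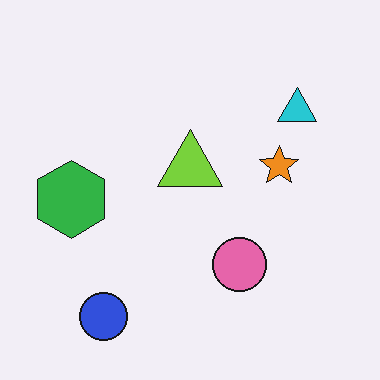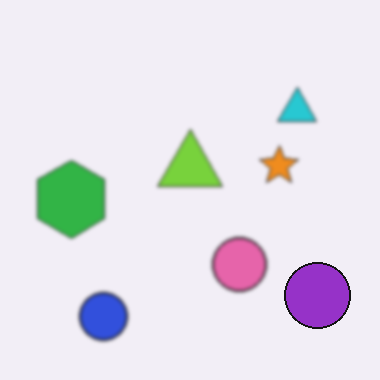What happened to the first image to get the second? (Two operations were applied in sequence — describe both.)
The image was lightly blurred, then overlaid with an additional purple circle.

Shape edges and outlines are uniformly softened across the whole image. A purple circle appears in the second image that is absent from the first.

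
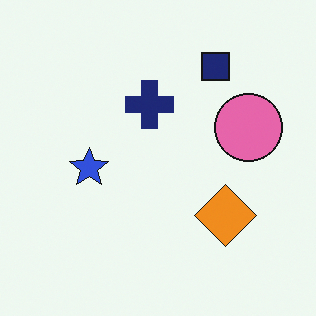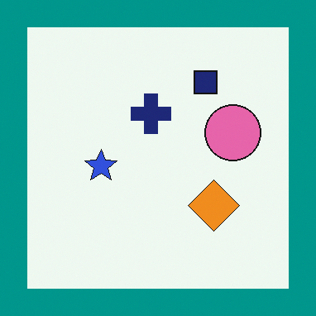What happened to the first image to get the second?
The transformation is: framed with a teal border.

A solid teal frame runs around the edge of the second image, with the content slightly shrunk inside it.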